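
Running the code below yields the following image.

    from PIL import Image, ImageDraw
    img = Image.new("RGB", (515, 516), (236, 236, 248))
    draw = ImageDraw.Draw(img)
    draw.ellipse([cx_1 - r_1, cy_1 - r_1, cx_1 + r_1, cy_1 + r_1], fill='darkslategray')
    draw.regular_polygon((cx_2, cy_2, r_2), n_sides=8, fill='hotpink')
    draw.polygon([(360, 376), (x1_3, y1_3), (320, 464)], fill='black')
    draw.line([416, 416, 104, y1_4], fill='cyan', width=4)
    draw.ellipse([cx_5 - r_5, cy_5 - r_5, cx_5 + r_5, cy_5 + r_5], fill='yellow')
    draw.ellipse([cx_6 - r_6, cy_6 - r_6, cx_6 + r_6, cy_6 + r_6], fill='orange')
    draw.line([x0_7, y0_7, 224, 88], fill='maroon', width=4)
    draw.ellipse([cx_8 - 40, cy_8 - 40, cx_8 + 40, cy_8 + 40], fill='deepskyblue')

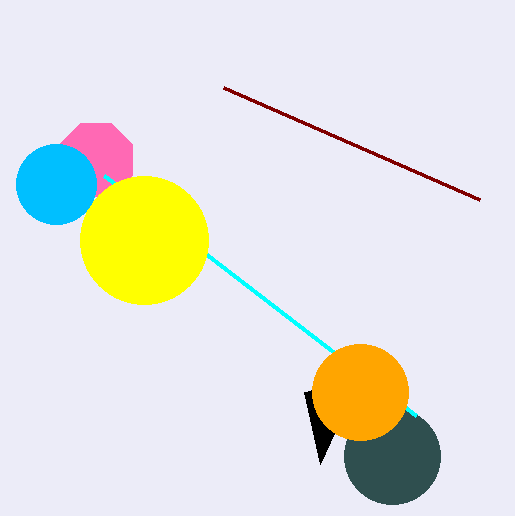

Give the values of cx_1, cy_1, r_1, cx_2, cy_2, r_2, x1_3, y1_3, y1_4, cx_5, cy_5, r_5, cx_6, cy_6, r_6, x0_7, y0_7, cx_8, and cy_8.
cx_1 = 392, cy_1 = 456, r_1 = 48, cx_2 = 96, cy_2 = 160, r_2 = 40, x1_3 = 304, y1_3 = 392, y1_4 = 176, cx_5 = 144, cy_5 = 240, r_5 = 64, cx_6 = 360, cy_6 = 392, r_6 = 48, x0_7 = 480, y0_7 = 200, cx_8 = 56, cy_8 = 184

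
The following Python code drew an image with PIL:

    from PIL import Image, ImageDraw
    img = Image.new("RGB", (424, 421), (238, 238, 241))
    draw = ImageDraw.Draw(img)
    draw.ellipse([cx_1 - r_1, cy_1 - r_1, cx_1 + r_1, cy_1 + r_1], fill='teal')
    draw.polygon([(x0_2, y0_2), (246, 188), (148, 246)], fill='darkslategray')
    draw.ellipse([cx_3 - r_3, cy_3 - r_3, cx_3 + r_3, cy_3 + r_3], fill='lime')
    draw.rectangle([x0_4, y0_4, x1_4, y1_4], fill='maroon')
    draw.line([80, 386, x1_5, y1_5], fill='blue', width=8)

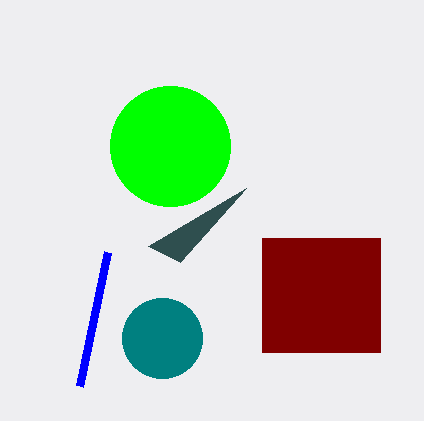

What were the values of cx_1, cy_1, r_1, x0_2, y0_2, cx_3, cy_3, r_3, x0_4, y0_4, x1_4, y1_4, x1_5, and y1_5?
cx_1 = 162
cy_1 = 338
r_1 = 40
x0_2 = 180
y0_2 = 262
cx_3 = 170
cy_3 = 146
r_3 = 60
x0_4 = 262
y0_4 = 238
x1_4 = 380
y1_4 = 352
x1_5 = 108
y1_5 = 252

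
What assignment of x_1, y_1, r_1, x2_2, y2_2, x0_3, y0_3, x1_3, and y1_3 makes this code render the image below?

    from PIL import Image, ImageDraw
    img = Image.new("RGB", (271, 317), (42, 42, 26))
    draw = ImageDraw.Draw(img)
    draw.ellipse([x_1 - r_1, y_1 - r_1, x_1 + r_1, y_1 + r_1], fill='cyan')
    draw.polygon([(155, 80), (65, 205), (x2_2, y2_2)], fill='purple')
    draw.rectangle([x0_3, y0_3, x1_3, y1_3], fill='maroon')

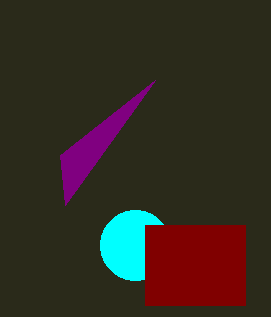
x_1 = 135
y_1 = 245
r_1 = 35
x2_2 = 60
y2_2 = 155
x0_3 = 145
y0_3 = 225
x1_3 = 245
y1_3 = 305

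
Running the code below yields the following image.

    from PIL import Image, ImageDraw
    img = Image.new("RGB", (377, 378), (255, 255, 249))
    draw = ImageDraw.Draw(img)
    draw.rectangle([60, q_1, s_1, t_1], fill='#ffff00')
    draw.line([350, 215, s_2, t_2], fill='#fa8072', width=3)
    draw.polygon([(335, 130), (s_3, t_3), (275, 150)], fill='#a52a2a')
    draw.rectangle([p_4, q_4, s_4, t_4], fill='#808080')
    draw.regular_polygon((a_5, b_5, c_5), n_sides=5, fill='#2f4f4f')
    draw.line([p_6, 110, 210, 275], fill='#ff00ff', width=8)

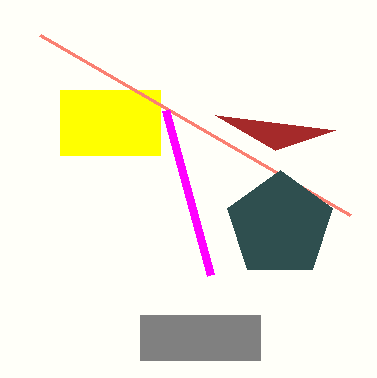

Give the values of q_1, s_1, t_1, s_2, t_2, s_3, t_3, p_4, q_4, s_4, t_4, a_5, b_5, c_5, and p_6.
q_1 = 90; s_1 = 160; t_1 = 155; s_2 = 40; t_2 = 35; s_3 = 215; t_3 = 115; p_4 = 140; q_4 = 315; s_4 = 260; t_4 = 360; a_5 = 280; b_5 = 225; c_5 = 55; p_6 = 165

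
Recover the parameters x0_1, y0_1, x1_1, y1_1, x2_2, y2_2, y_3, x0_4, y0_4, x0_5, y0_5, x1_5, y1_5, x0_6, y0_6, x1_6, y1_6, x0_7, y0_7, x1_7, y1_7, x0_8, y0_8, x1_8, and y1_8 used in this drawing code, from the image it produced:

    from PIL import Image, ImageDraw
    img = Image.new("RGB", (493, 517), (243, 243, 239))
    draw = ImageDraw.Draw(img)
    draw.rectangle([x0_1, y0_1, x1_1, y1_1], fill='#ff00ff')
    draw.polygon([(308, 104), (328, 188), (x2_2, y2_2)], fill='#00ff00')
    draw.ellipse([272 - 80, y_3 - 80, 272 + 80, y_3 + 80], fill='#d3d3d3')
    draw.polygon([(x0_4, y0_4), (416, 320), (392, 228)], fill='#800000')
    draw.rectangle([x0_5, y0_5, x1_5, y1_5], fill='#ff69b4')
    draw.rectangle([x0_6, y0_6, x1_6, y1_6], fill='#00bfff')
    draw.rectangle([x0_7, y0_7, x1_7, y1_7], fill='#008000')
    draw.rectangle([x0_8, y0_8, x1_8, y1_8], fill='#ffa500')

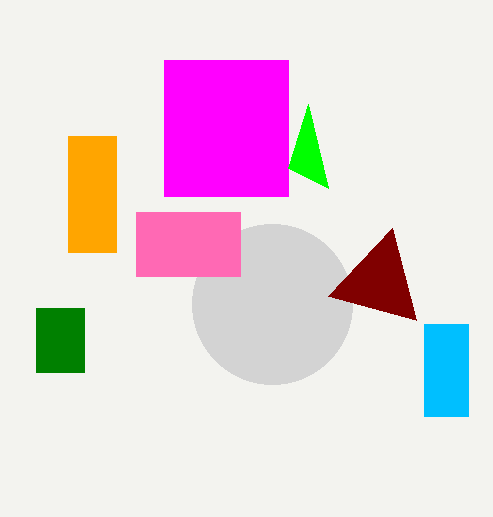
x0_1 = 164
y0_1 = 60
x1_1 = 288
y1_1 = 196
x2_2 = 288
y2_2 = 168
y_3 = 304
x0_4 = 328
y0_4 = 296
x0_5 = 136
y0_5 = 212
x1_5 = 240
y1_5 = 276
x0_6 = 424
y0_6 = 324
x1_6 = 468
y1_6 = 416
x0_7 = 36
y0_7 = 308
x1_7 = 84
y1_7 = 372
x0_8 = 68
y0_8 = 136
x1_8 = 116
y1_8 = 252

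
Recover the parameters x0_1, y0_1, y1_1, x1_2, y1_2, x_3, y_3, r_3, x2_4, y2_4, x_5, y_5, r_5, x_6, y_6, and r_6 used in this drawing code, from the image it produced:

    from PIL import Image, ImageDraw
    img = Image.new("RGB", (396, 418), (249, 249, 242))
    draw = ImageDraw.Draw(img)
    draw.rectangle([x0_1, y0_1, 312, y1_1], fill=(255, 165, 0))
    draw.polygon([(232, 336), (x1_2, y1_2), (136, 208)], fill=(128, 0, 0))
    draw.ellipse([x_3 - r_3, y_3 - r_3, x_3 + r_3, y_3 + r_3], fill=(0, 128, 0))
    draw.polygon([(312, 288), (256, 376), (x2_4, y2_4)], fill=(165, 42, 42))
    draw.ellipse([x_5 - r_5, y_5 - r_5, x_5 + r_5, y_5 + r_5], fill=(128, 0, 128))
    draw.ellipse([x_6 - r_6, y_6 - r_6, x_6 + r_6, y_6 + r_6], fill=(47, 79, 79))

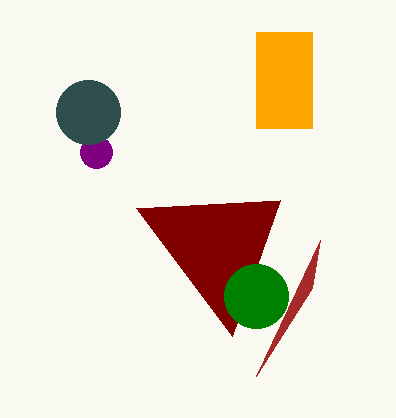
x0_1 = 256; y0_1 = 32; y1_1 = 128; x1_2 = 280; y1_2 = 200; x_3 = 256; y_3 = 296; r_3 = 32; x2_4 = 320; y2_4 = 240; x_5 = 96; y_5 = 152; r_5 = 16; x_6 = 88; y_6 = 112; r_6 = 32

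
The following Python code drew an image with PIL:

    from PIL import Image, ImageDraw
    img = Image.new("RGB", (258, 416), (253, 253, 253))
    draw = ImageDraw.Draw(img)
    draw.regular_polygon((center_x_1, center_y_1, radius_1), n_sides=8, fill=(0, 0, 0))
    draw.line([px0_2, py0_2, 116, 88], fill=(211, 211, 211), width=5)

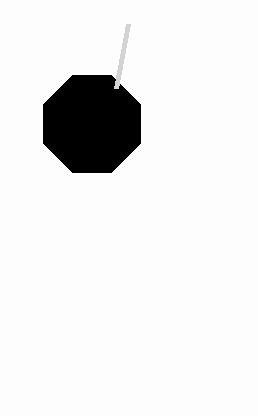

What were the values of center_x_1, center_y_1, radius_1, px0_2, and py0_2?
center_x_1 = 92
center_y_1 = 124
radius_1 = 52
px0_2 = 128
py0_2 = 24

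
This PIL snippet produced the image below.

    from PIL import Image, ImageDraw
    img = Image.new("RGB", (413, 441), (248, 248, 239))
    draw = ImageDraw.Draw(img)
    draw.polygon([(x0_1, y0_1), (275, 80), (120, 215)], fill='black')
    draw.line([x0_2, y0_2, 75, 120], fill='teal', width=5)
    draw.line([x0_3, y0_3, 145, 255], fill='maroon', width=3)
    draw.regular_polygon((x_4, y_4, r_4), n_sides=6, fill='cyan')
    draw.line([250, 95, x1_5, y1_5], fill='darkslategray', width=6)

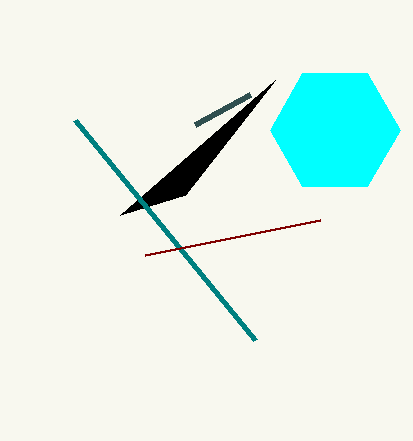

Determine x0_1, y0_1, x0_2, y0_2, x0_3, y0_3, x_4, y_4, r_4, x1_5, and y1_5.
x0_1 = 185, y0_1 = 195, x0_2 = 255, y0_2 = 340, x0_3 = 320, y0_3 = 220, x_4 = 335, y_4 = 130, r_4 = 65, x1_5 = 195, y1_5 = 125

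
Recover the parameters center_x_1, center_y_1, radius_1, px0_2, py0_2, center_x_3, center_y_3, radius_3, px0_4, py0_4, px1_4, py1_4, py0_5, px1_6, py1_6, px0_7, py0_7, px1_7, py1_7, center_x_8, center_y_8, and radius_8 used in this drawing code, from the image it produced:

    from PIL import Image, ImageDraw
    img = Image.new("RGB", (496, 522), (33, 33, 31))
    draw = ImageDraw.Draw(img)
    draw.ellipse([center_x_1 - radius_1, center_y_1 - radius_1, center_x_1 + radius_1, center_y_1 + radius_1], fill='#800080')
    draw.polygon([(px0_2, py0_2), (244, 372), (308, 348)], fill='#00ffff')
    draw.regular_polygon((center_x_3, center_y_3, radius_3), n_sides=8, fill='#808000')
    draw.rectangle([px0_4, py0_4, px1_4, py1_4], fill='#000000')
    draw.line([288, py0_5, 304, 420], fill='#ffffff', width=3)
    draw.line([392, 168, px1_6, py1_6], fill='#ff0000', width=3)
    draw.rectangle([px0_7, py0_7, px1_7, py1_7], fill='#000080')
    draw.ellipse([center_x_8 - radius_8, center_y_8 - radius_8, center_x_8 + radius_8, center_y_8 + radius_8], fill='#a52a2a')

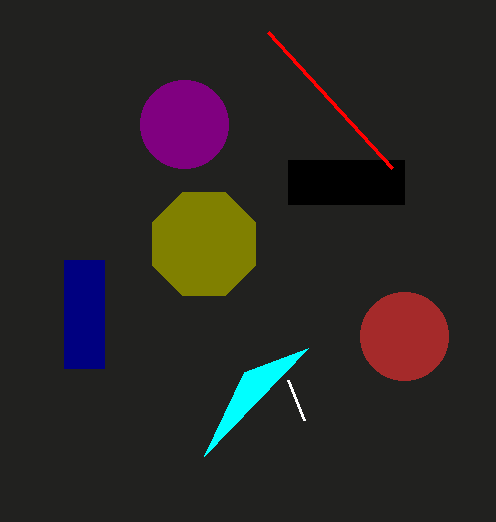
center_x_1 = 184; center_y_1 = 124; radius_1 = 44; px0_2 = 204; py0_2 = 456; center_x_3 = 204; center_y_3 = 244; radius_3 = 56; px0_4 = 288; py0_4 = 160; px1_4 = 404; py1_4 = 204; py0_5 = 380; px1_6 = 268; py1_6 = 32; px0_7 = 64; py0_7 = 260; px1_7 = 104; py1_7 = 368; center_x_8 = 404; center_y_8 = 336; radius_8 = 44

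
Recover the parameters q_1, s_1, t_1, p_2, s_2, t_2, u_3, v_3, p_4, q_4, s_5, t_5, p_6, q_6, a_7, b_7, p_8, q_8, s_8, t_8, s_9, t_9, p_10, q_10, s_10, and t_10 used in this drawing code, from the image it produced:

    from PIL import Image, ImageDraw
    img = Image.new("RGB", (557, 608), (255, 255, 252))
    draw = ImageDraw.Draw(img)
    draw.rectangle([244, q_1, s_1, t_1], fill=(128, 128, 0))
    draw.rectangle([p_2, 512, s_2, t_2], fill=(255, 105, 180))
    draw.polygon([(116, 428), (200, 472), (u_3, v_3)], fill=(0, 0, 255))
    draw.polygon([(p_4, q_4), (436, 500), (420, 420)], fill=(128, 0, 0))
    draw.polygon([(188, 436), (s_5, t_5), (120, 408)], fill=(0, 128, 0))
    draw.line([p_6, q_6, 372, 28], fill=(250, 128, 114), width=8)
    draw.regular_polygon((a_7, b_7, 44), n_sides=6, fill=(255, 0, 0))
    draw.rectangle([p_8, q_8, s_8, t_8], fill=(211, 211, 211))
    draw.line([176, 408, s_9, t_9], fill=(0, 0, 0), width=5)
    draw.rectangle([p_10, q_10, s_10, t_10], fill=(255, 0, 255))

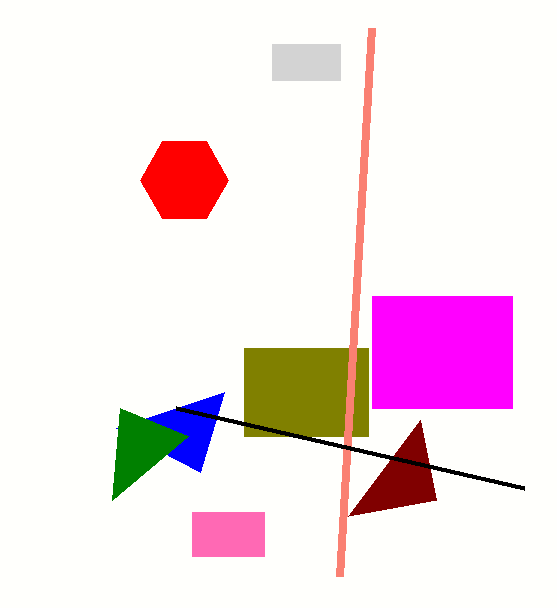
q_1 = 348
s_1 = 368
t_1 = 436
p_2 = 192
s_2 = 264
t_2 = 556
u_3 = 224
v_3 = 392
p_4 = 348
q_4 = 516
s_5 = 112
t_5 = 500
p_6 = 340
q_6 = 576
a_7 = 184
b_7 = 180
p_8 = 272
q_8 = 44
s_8 = 340
t_8 = 80
s_9 = 524
t_9 = 488
p_10 = 372
q_10 = 296
s_10 = 512
t_10 = 408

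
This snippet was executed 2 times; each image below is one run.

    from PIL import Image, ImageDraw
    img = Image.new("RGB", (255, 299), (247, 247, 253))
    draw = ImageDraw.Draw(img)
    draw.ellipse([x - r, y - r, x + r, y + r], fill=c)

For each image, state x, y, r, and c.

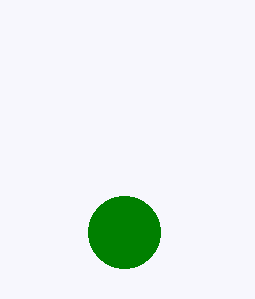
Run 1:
x = 124; y = 232; r = 36; c = 'green'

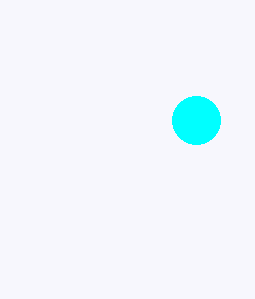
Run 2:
x = 196; y = 120; r = 24; c = 'cyan'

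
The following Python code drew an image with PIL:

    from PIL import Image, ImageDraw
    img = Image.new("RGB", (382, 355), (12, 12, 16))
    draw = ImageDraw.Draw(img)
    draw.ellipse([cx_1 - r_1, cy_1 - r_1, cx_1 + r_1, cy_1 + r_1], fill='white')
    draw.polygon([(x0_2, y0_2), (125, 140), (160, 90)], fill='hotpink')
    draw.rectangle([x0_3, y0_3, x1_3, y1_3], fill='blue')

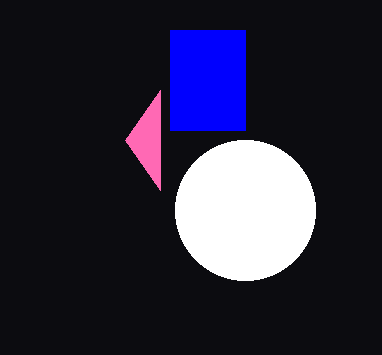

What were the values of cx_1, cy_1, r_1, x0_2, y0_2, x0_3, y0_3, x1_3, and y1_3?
cx_1 = 245, cy_1 = 210, r_1 = 70, x0_2 = 160, y0_2 = 190, x0_3 = 170, y0_3 = 30, x1_3 = 245, y1_3 = 130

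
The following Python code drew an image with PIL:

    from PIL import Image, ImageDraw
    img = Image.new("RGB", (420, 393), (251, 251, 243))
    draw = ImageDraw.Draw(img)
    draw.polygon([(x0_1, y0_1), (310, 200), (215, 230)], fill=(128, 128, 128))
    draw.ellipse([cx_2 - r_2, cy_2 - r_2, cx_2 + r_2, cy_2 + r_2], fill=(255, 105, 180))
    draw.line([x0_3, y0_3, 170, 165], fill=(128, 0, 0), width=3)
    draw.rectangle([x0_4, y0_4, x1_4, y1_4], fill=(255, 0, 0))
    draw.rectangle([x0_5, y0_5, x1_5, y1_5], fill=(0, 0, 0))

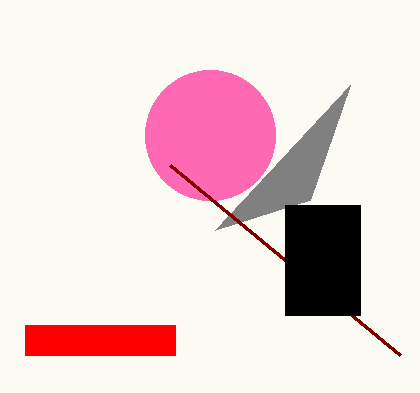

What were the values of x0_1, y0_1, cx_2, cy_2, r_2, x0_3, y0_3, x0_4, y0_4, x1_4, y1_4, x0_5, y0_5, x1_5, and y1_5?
x0_1 = 350
y0_1 = 85
cx_2 = 210
cy_2 = 135
r_2 = 65
x0_3 = 400
y0_3 = 355
x0_4 = 25
y0_4 = 325
x1_4 = 175
y1_4 = 355
x0_5 = 285
y0_5 = 205
x1_5 = 360
y1_5 = 315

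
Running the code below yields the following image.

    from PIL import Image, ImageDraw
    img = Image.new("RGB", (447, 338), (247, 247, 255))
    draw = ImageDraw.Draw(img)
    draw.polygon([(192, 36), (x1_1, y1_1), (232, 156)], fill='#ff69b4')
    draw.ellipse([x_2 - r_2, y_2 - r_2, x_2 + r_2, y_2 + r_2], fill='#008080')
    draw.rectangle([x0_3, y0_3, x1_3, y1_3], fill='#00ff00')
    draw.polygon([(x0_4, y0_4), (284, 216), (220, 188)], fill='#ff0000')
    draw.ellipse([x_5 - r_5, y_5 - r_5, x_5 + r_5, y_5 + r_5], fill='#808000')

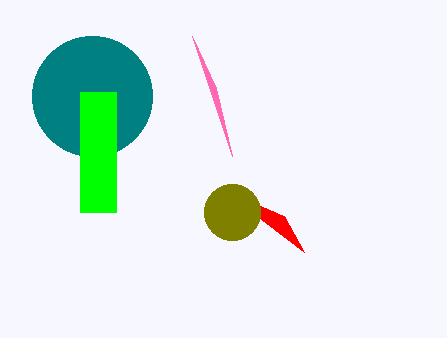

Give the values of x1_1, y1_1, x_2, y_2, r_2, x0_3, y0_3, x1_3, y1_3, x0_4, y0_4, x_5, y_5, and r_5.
x1_1 = 216
y1_1 = 88
x_2 = 92
y_2 = 96
r_2 = 60
x0_3 = 80
y0_3 = 92
x1_3 = 116
y1_3 = 212
x0_4 = 304
y0_4 = 252
x_5 = 232
y_5 = 212
r_5 = 28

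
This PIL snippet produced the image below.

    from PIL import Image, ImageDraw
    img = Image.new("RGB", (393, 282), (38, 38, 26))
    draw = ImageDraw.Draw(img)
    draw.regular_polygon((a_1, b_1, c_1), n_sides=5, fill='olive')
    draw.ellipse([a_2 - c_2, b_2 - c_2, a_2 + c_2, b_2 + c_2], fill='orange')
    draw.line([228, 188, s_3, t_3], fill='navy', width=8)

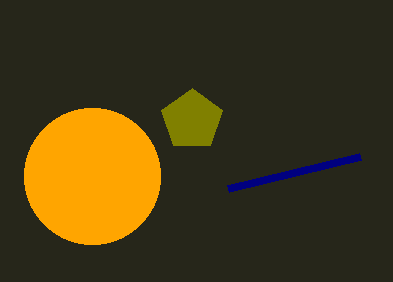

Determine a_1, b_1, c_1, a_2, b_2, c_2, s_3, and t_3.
a_1 = 192; b_1 = 120; c_1 = 32; a_2 = 92; b_2 = 176; c_2 = 68; s_3 = 360; t_3 = 156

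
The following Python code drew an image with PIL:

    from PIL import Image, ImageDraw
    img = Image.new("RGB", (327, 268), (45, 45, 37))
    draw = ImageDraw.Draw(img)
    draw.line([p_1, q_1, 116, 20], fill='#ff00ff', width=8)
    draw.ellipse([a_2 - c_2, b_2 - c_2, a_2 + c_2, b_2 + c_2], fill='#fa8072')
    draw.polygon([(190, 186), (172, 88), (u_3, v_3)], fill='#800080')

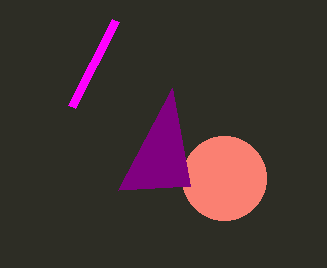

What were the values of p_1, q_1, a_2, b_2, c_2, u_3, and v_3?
p_1 = 72
q_1 = 106
a_2 = 224
b_2 = 178
c_2 = 42
u_3 = 118
v_3 = 190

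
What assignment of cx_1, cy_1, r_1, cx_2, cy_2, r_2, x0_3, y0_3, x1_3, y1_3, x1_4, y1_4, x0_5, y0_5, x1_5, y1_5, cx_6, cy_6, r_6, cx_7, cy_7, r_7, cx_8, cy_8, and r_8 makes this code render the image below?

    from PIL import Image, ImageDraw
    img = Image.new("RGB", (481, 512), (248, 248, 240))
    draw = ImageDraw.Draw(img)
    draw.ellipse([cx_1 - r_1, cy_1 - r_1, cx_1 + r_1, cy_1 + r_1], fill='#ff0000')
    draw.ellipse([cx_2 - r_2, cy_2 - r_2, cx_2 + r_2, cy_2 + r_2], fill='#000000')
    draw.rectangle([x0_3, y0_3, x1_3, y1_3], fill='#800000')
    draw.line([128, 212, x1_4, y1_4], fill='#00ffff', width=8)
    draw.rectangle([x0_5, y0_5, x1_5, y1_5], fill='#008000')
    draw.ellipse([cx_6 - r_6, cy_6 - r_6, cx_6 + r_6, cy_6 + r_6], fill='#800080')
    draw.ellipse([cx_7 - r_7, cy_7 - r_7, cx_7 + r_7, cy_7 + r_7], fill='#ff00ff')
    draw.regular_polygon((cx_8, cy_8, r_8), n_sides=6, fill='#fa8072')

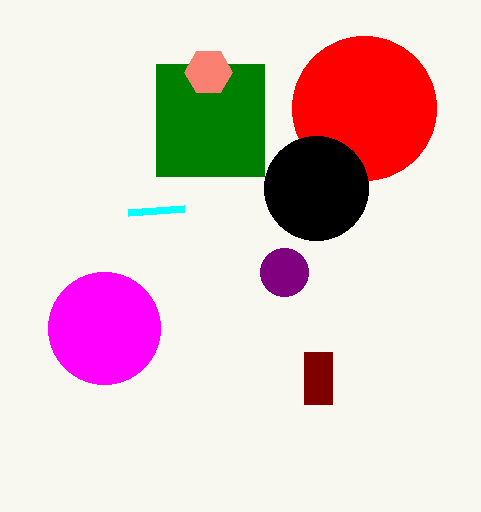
cx_1 = 364; cy_1 = 108; r_1 = 72; cx_2 = 316; cy_2 = 188; r_2 = 52; x0_3 = 304; y0_3 = 352; x1_3 = 332; y1_3 = 404; x1_4 = 184; y1_4 = 208; x0_5 = 156; y0_5 = 64; x1_5 = 264; y1_5 = 176; cx_6 = 284; cy_6 = 272; r_6 = 24; cx_7 = 104; cy_7 = 328; r_7 = 56; cx_8 = 208; cy_8 = 72; r_8 = 24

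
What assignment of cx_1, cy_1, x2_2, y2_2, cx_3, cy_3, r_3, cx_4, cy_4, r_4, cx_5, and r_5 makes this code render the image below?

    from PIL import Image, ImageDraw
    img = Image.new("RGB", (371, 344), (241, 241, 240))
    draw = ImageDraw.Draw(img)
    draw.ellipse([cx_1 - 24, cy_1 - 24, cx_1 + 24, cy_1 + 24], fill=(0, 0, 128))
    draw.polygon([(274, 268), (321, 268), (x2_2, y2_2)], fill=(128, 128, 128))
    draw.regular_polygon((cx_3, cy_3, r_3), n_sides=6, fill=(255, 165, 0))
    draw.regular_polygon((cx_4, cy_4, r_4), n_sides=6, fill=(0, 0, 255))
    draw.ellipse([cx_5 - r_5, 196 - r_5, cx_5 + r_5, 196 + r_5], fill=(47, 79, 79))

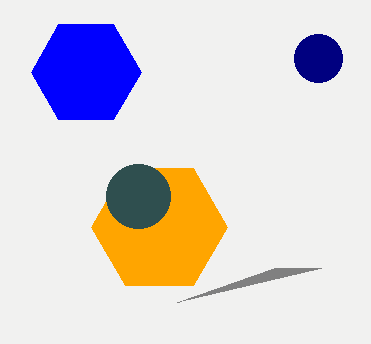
cx_1 = 318, cy_1 = 58, x2_2 = 177, y2_2 = 302, cx_3 = 159, cy_3 = 227, r_3 = 68, cx_4 = 86, cy_4 = 72, r_4 = 55, cx_5 = 138, r_5 = 32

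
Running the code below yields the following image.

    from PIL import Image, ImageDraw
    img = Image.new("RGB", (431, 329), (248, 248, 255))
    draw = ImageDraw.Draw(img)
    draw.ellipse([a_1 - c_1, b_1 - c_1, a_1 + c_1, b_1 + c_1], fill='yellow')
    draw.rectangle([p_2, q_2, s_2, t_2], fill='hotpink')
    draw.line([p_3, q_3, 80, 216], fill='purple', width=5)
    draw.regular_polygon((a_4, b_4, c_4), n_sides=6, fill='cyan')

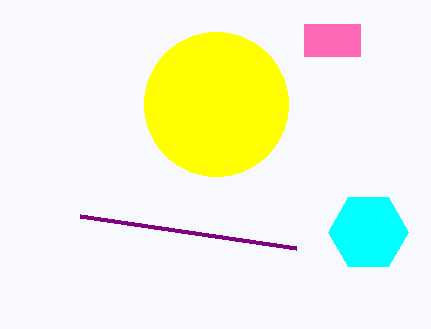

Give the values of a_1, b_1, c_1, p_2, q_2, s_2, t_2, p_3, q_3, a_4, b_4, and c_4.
a_1 = 216, b_1 = 104, c_1 = 72, p_2 = 304, q_2 = 24, s_2 = 360, t_2 = 56, p_3 = 296, q_3 = 248, a_4 = 368, b_4 = 232, c_4 = 40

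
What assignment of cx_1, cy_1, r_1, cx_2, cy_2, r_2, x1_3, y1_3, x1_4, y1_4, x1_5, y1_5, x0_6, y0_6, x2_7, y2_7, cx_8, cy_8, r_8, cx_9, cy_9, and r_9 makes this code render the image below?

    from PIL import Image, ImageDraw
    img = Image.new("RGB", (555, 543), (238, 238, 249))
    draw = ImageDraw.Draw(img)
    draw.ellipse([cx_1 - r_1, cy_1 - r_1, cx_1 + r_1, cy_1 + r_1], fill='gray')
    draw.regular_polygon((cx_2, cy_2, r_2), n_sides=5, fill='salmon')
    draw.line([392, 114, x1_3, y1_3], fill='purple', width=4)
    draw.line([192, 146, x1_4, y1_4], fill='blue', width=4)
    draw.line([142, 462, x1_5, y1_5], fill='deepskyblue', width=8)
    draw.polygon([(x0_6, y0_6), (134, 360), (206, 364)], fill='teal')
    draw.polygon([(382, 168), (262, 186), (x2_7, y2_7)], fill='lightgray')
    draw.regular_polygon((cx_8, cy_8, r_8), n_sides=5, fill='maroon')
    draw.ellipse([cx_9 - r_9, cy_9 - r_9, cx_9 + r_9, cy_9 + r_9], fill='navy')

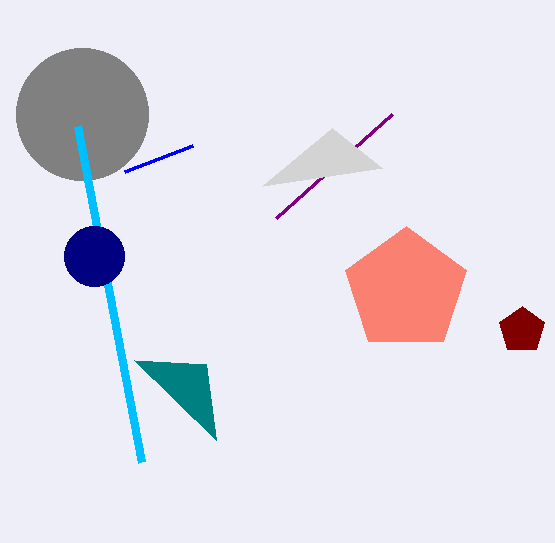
cx_1 = 82, cy_1 = 114, r_1 = 66, cx_2 = 406, cy_2 = 290, r_2 = 64, x1_3 = 276, y1_3 = 218, x1_4 = 124, y1_4 = 172, x1_5 = 78, y1_5 = 126, x0_6 = 216, y0_6 = 440, x2_7 = 332, y2_7 = 128, cx_8 = 522, cy_8 = 330, r_8 = 24, cx_9 = 94, cy_9 = 256, r_9 = 30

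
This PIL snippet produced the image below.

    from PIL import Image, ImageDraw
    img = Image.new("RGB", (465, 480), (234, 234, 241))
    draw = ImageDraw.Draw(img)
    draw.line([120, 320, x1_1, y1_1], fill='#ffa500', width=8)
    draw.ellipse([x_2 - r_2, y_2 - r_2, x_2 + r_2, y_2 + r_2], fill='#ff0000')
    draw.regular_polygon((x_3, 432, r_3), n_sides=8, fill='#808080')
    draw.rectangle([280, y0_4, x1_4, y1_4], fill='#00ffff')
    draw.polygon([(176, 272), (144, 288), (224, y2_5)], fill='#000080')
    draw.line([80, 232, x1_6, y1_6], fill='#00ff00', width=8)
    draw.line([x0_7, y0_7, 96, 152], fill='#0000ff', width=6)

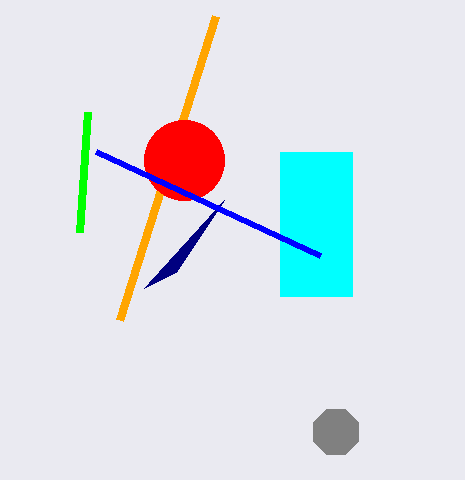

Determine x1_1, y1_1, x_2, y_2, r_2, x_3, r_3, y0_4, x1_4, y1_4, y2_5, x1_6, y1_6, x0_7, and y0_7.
x1_1 = 216; y1_1 = 16; x_2 = 184; y_2 = 160; r_2 = 40; x_3 = 336; r_3 = 24; y0_4 = 152; x1_4 = 352; y1_4 = 296; y2_5 = 200; x1_6 = 88; y1_6 = 112; x0_7 = 320; y0_7 = 256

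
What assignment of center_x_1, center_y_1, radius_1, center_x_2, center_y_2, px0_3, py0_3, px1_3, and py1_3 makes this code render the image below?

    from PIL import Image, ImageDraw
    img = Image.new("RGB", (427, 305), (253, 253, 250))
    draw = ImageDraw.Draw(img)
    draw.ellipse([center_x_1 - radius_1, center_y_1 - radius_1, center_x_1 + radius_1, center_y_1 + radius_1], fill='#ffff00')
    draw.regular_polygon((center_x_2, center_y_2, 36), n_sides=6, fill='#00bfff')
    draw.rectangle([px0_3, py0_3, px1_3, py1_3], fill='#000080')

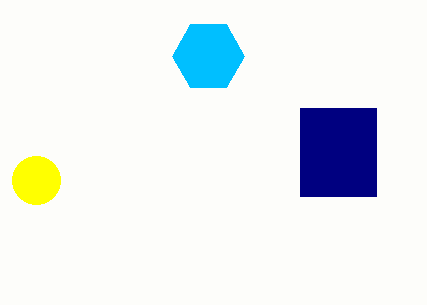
center_x_1 = 36
center_y_1 = 180
radius_1 = 24
center_x_2 = 208
center_y_2 = 56
px0_3 = 300
py0_3 = 108
px1_3 = 376
py1_3 = 196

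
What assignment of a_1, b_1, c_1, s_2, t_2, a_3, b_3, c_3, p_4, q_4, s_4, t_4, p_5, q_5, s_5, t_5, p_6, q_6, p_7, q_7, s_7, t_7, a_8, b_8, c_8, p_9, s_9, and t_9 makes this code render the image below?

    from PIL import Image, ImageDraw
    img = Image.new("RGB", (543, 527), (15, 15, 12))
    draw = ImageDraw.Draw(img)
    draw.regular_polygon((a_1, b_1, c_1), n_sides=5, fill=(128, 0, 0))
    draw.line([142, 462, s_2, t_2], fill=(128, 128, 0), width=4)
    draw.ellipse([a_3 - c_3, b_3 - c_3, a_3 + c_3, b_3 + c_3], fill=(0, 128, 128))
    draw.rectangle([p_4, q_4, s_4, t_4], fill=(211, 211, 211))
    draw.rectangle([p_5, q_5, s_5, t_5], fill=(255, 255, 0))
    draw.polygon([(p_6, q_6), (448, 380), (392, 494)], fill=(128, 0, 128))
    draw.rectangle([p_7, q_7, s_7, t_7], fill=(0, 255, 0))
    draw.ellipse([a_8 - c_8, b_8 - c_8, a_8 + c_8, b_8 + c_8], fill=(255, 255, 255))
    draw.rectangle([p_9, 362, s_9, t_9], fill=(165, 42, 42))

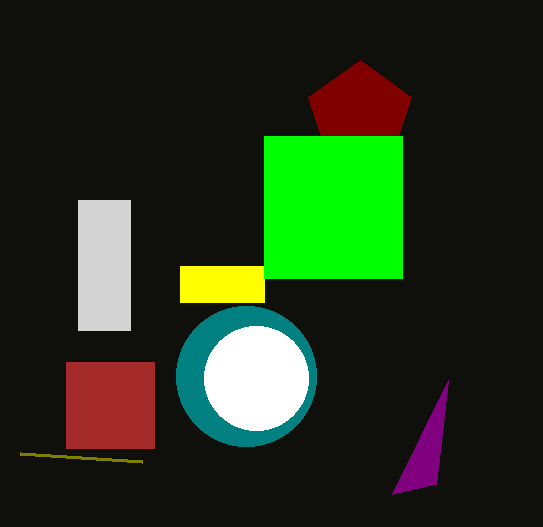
a_1 = 360, b_1 = 114, c_1 = 54, s_2 = 20, t_2 = 454, a_3 = 246, b_3 = 376, c_3 = 70, p_4 = 78, q_4 = 200, s_4 = 130, t_4 = 330, p_5 = 180, q_5 = 266, s_5 = 264, t_5 = 302, p_6 = 436, q_6 = 484, p_7 = 264, q_7 = 136, s_7 = 402, t_7 = 278, a_8 = 256, b_8 = 378, c_8 = 52, p_9 = 66, s_9 = 154, t_9 = 448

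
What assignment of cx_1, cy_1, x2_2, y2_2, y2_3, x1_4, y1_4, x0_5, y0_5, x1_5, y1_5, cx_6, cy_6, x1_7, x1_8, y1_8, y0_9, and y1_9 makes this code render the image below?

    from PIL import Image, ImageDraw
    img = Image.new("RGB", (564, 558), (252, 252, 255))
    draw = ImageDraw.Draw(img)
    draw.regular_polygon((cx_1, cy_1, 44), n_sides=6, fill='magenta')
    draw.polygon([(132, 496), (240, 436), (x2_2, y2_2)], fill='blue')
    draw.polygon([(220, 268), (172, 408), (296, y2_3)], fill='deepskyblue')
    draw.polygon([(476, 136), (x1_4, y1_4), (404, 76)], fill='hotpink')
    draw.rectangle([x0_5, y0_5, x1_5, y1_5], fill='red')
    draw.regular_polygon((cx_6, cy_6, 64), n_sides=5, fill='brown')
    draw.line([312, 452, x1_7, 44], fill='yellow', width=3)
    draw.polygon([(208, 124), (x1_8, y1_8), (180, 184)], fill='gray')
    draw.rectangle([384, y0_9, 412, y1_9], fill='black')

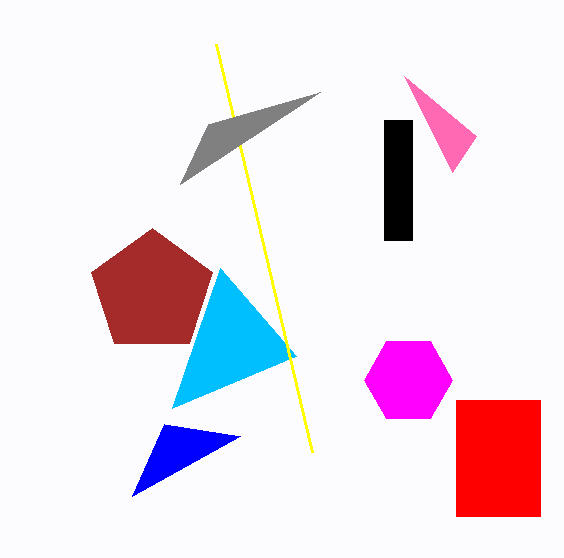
cx_1 = 408, cy_1 = 380, x2_2 = 164, y2_2 = 424, y2_3 = 356, x1_4 = 452, y1_4 = 172, x0_5 = 456, y0_5 = 400, x1_5 = 540, y1_5 = 516, cx_6 = 152, cy_6 = 292, x1_7 = 216, x1_8 = 320, y1_8 = 92, y0_9 = 120, y1_9 = 240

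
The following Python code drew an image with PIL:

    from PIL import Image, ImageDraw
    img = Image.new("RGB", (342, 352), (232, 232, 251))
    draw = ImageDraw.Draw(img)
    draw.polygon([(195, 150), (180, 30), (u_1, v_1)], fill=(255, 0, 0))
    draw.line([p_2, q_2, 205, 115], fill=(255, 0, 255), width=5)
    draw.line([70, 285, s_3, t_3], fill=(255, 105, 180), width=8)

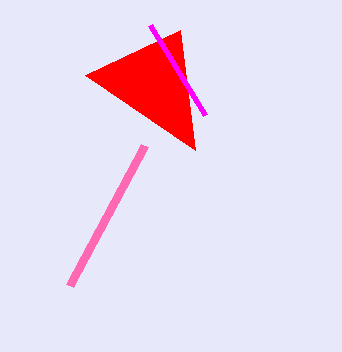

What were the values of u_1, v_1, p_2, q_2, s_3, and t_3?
u_1 = 85; v_1 = 75; p_2 = 150; q_2 = 25; s_3 = 145; t_3 = 145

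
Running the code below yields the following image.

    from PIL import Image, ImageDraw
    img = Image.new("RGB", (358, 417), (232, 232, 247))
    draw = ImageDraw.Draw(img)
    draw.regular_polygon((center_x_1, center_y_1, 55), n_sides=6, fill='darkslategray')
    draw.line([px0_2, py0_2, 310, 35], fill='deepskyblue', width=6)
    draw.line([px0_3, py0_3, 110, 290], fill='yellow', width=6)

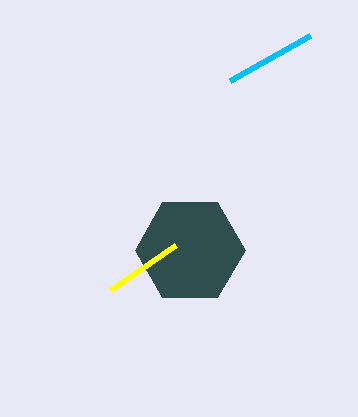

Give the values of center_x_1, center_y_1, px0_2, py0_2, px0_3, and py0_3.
center_x_1 = 190, center_y_1 = 250, px0_2 = 230, py0_2 = 80, px0_3 = 175, py0_3 = 245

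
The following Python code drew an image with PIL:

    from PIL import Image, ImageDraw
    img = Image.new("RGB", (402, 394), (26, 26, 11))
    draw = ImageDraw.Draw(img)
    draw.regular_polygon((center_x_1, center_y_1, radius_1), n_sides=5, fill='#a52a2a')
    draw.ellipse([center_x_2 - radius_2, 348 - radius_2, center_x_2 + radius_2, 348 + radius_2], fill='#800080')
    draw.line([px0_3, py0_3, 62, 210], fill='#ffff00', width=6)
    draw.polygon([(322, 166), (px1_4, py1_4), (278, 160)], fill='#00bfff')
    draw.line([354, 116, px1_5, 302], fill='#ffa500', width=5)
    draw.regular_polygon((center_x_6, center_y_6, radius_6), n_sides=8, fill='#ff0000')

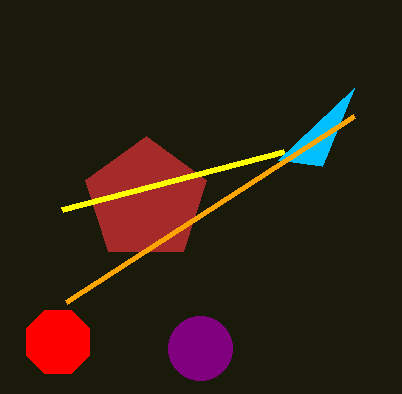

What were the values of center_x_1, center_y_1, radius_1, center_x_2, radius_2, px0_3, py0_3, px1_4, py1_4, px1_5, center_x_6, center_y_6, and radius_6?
center_x_1 = 146; center_y_1 = 200; radius_1 = 64; center_x_2 = 200; radius_2 = 32; px0_3 = 284; py0_3 = 152; px1_4 = 354; py1_4 = 88; px1_5 = 66; center_x_6 = 58; center_y_6 = 342; radius_6 = 34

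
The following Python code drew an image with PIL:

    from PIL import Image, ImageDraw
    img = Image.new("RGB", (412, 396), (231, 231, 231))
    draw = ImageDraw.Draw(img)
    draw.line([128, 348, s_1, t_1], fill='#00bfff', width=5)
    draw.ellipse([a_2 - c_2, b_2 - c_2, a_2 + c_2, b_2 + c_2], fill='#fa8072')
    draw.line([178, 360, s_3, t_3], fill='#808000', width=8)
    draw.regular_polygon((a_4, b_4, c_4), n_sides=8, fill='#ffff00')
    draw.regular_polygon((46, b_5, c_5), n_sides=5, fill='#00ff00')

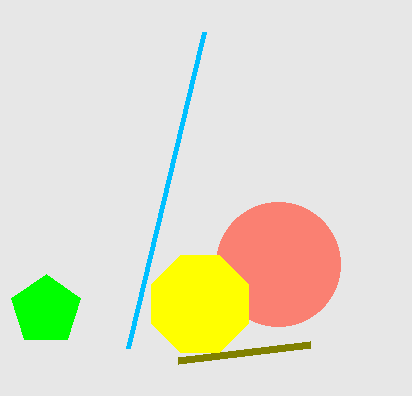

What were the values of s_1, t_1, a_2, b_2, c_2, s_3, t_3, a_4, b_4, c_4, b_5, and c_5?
s_1 = 204; t_1 = 32; a_2 = 278; b_2 = 264; c_2 = 62; s_3 = 310; t_3 = 344; a_4 = 200; b_4 = 304; c_4 = 52; b_5 = 310; c_5 = 36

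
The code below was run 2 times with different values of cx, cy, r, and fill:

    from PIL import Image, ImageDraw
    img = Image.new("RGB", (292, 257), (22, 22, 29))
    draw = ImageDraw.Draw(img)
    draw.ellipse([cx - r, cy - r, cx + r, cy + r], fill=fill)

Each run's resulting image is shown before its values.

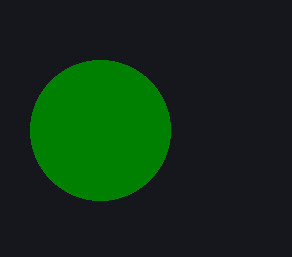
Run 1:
cx = 100, cy = 130, r = 70, fill = 'green'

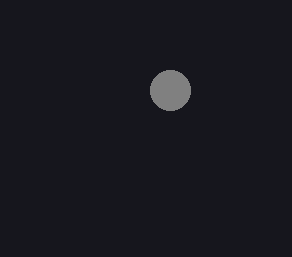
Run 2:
cx = 170; cy = 90; r = 20; fill = 'gray'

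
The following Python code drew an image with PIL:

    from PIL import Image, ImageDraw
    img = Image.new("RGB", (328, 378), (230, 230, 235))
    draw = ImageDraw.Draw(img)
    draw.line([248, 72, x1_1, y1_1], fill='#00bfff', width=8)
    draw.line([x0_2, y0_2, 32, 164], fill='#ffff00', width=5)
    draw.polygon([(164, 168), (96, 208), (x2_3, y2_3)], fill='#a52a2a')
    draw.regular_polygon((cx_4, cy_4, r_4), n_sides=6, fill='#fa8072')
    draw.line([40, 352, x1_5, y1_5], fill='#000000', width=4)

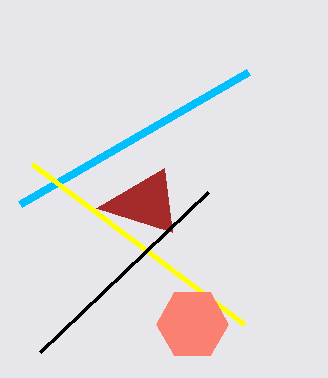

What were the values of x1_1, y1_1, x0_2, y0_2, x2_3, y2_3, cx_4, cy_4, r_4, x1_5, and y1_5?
x1_1 = 20, y1_1 = 204, x0_2 = 244, y0_2 = 324, x2_3 = 172, y2_3 = 232, cx_4 = 192, cy_4 = 324, r_4 = 36, x1_5 = 208, y1_5 = 192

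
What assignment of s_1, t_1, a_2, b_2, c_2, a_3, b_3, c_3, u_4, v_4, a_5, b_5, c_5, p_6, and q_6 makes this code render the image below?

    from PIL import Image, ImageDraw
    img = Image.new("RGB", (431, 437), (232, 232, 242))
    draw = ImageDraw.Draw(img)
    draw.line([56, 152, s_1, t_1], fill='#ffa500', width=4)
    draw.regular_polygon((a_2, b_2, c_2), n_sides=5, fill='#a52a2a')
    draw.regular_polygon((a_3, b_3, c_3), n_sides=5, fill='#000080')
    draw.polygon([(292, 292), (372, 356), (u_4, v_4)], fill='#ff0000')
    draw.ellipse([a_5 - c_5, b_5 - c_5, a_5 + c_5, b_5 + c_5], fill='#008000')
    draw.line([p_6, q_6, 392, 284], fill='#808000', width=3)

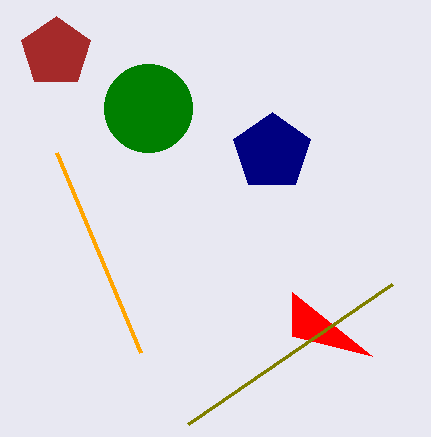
s_1 = 140, t_1 = 352, a_2 = 56, b_2 = 52, c_2 = 36, a_3 = 272, b_3 = 152, c_3 = 40, u_4 = 292, v_4 = 336, a_5 = 148, b_5 = 108, c_5 = 44, p_6 = 188, q_6 = 424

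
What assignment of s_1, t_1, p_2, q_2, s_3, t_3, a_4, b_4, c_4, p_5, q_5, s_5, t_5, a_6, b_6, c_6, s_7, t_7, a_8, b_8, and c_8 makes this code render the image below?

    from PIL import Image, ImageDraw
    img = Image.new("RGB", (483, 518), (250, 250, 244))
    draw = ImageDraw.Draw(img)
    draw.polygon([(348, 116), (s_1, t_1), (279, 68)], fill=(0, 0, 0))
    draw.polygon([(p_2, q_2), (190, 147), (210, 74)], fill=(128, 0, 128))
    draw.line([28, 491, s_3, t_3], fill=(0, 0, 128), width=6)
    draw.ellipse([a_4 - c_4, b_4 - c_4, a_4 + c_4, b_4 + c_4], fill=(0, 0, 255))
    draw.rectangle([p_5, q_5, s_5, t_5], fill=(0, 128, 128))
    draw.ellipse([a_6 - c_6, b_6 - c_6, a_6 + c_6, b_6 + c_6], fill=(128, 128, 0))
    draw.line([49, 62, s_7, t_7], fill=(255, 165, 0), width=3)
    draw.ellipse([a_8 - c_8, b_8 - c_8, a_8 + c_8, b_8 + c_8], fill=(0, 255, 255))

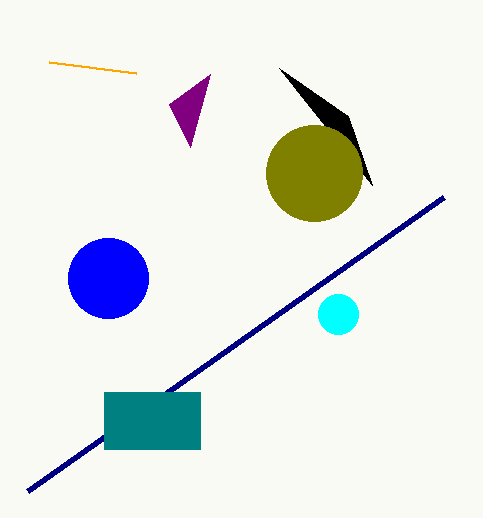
s_1 = 372, t_1 = 185, p_2 = 169, q_2 = 104, s_3 = 444, t_3 = 197, a_4 = 108, b_4 = 278, c_4 = 40, p_5 = 104, q_5 = 392, s_5 = 200, t_5 = 449, a_6 = 314, b_6 = 173, c_6 = 48, s_7 = 136, t_7 = 73, a_8 = 338, b_8 = 314, c_8 = 20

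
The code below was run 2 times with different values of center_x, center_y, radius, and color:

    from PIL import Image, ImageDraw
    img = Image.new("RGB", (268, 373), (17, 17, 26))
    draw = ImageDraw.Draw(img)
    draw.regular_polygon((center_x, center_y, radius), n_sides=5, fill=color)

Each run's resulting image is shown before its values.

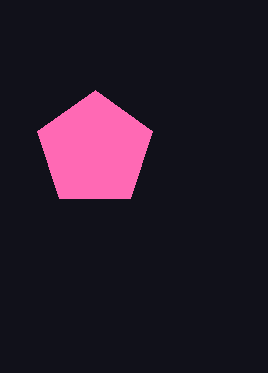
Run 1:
center_x = 95, center_y = 150, radius = 60, color = 'hotpink'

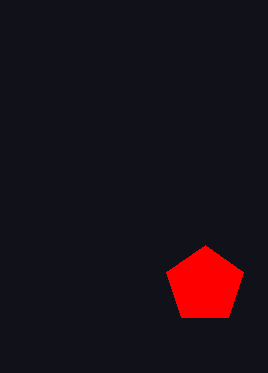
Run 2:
center_x = 205; center_y = 285; radius = 40; color = 'red'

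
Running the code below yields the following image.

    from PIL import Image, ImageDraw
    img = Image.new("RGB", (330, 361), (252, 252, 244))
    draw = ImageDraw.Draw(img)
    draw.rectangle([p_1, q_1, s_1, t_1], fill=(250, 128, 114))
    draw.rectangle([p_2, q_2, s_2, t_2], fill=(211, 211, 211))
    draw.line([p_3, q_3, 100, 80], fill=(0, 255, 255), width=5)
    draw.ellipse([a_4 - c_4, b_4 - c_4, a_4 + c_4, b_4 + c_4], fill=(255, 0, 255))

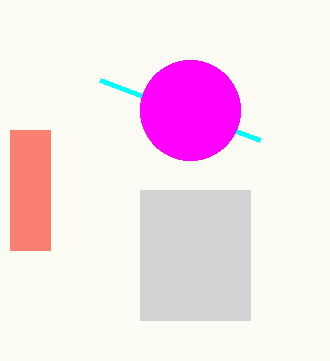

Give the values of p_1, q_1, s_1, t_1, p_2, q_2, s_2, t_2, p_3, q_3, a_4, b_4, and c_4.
p_1 = 10
q_1 = 130
s_1 = 50
t_1 = 250
p_2 = 140
q_2 = 190
s_2 = 250
t_2 = 320
p_3 = 260
q_3 = 140
a_4 = 190
b_4 = 110
c_4 = 50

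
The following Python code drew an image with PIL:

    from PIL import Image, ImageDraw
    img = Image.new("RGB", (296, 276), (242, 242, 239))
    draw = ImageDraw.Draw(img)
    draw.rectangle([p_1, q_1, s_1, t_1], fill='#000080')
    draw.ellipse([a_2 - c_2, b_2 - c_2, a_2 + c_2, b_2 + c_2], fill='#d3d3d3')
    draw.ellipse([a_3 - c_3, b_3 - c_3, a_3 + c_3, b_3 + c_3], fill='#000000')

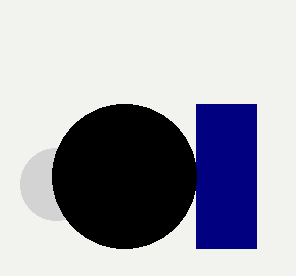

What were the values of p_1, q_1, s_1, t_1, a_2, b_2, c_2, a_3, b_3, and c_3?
p_1 = 196, q_1 = 104, s_1 = 256, t_1 = 248, a_2 = 56, b_2 = 184, c_2 = 36, a_3 = 124, b_3 = 176, c_3 = 72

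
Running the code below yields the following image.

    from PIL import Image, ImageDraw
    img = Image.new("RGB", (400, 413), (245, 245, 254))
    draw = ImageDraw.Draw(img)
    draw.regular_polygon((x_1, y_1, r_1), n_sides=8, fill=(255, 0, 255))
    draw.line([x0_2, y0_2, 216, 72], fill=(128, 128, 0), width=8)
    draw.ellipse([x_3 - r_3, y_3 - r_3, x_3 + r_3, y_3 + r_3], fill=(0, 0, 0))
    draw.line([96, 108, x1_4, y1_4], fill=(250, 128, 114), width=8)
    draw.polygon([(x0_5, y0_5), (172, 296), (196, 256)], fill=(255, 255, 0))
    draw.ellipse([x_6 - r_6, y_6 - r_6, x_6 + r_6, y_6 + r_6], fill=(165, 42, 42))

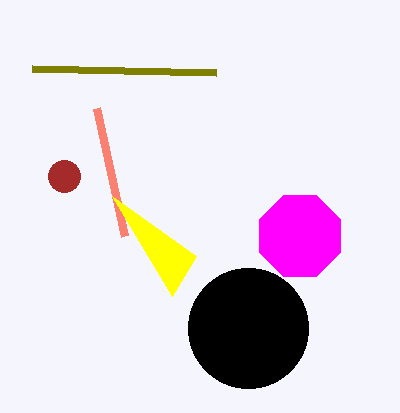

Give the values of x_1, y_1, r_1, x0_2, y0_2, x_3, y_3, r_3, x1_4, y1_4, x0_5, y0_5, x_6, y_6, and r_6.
x_1 = 300
y_1 = 236
r_1 = 44
x0_2 = 32
y0_2 = 68
x_3 = 248
y_3 = 328
r_3 = 60
x1_4 = 124
y1_4 = 236
x0_5 = 112
y0_5 = 196
x_6 = 64
y_6 = 176
r_6 = 16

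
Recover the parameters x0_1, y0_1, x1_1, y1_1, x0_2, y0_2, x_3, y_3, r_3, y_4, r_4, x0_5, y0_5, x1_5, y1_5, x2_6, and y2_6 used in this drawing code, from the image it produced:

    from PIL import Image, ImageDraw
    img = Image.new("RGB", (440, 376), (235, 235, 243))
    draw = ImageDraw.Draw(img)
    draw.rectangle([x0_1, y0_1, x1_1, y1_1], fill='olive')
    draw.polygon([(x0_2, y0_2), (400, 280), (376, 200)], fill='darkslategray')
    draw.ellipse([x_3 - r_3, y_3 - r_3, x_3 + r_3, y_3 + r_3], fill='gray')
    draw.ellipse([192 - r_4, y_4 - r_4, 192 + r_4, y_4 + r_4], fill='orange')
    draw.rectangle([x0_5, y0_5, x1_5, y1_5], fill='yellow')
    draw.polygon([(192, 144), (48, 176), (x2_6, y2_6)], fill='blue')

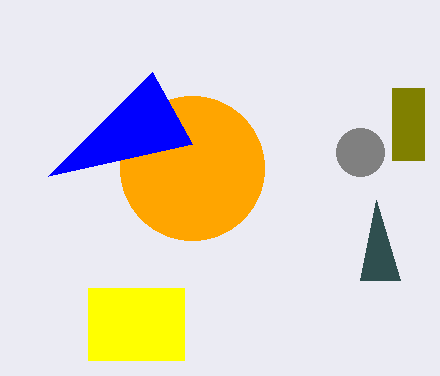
x0_1 = 392
y0_1 = 88
x1_1 = 424
y1_1 = 160
x0_2 = 360
y0_2 = 280
x_3 = 360
y_3 = 152
r_3 = 24
y_4 = 168
r_4 = 72
x0_5 = 88
y0_5 = 288
x1_5 = 184
y1_5 = 360
x2_6 = 152
y2_6 = 72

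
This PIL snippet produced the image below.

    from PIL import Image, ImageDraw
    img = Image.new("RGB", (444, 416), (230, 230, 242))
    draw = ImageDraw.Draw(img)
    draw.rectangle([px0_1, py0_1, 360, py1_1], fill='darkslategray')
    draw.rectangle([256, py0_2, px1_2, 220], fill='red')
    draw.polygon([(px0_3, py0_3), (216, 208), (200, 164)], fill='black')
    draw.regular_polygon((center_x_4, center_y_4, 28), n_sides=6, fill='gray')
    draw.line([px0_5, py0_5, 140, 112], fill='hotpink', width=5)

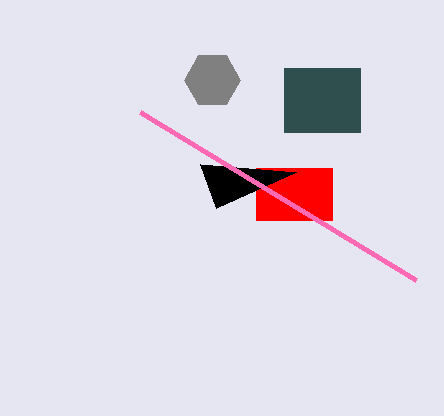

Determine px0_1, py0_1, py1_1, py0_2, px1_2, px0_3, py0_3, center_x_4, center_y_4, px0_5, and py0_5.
px0_1 = 284; py0_1 = 68; py1_1 = 132; py0_2 = 168; px1_2 = 332; px0_3 = 296; py0_3 = 172; center_x_4 = 212; center_y_4 = 80; px0_5 = 416; py0_5 = 280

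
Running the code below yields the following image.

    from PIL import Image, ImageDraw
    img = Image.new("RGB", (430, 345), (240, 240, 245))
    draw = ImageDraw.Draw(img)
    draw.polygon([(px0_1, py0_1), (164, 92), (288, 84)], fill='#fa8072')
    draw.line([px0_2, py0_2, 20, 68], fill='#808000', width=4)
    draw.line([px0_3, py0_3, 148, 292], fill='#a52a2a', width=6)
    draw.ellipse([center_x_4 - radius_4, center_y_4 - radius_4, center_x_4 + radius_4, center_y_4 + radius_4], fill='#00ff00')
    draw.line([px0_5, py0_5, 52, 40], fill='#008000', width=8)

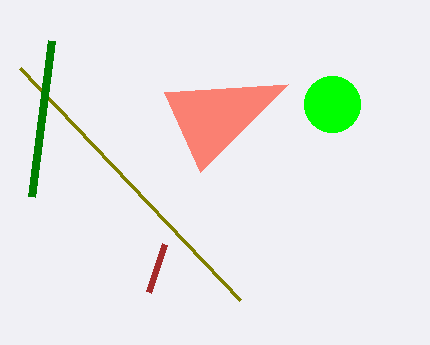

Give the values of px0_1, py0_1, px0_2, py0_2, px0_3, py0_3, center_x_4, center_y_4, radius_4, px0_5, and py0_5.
px0_1 = 200
py0_1 = 172
px0_2 = 240
py0_2 = 300
px0_3 = 164
py0_3 = 244
center_x_4 = 332
center_y_4 = 104
radius_4 = 28
px0_5 = 32
py0_5 = 196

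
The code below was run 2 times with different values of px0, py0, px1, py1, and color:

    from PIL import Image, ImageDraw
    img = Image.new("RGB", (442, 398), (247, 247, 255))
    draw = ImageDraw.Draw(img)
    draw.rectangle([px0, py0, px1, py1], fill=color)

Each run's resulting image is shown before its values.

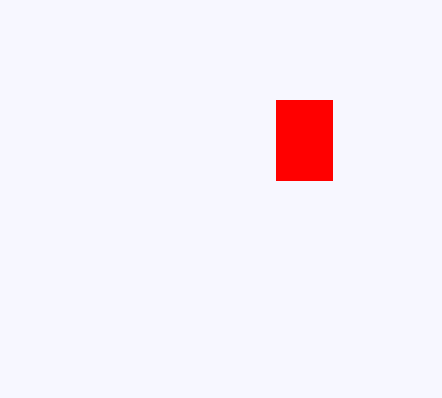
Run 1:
px0 = 276, py0 = 100, px1 = 332, py1 = 180, color = 'red'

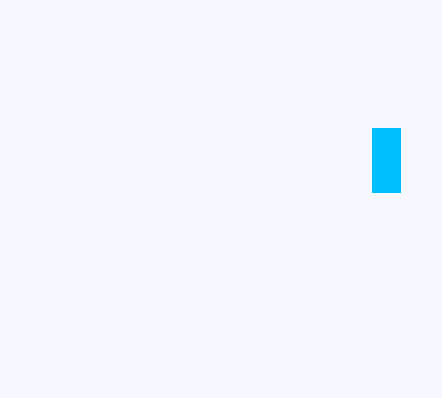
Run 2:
px0 = 372; py0 = 128; px1 = 400; py1 = 192; color = 'deepskyblue'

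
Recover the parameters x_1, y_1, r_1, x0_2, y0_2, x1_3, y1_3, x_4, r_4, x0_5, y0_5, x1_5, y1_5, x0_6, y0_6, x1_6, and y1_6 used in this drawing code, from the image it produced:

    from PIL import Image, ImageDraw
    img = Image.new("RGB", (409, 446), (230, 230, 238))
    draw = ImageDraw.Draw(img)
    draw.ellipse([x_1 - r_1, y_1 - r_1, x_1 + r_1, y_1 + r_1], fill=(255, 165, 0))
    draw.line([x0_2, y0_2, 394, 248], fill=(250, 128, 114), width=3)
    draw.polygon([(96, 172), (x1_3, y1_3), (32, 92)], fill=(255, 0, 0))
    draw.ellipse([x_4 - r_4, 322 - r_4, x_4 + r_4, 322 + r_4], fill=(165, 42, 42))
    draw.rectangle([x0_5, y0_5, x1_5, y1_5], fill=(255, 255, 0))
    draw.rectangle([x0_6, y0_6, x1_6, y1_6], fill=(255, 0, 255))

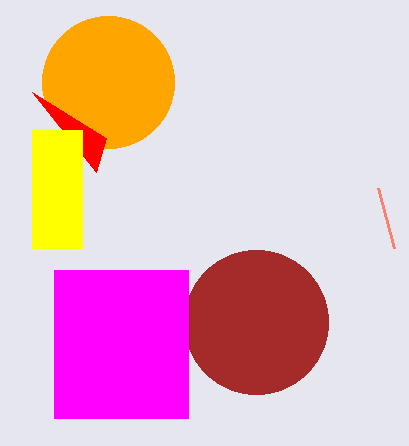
x_1 = 108, y_1 = 82, r_1 = 66, x0_2 = 378, y0_2 = 188, x1_3 = 106, y1_3 = 138, x_4 = 256, r_4 = 72, x0_5 = 32, y0_5 = 130, x1_5 = 82, y1_5 = 248, x0_6 = 54, y0_6 = 270, x1_6 = 188, y1_6 = 418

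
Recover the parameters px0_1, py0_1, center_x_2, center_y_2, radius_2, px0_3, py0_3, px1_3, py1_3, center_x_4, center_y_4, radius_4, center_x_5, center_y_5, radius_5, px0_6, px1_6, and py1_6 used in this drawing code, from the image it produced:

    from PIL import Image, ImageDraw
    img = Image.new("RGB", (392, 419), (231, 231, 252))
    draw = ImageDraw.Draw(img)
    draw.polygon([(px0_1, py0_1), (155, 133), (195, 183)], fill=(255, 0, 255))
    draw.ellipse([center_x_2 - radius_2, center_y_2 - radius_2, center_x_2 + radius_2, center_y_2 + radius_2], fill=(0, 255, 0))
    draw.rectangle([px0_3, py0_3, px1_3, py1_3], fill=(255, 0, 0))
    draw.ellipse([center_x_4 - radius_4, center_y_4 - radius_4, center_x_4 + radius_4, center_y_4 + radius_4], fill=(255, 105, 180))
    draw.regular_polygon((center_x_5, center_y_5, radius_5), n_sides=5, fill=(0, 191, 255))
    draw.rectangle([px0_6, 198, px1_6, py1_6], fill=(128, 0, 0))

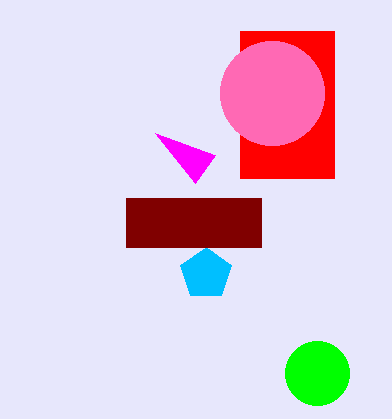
px0_1 = 215; py0_1 = 155; center_x_2 = 317; center_y_2 = 373; radius_2 = 32; px0_3 = 240; py0_3 = 31; px1_3 = 334; py1_3 = 178; center_x_4 = 272; center_y_4 = 93; radius_4 = 52; center_x_5 = 206; center_y_5 = 274; radius_5 = 27; px0_6 = 126; px1_6 = 261; py1_6 = 247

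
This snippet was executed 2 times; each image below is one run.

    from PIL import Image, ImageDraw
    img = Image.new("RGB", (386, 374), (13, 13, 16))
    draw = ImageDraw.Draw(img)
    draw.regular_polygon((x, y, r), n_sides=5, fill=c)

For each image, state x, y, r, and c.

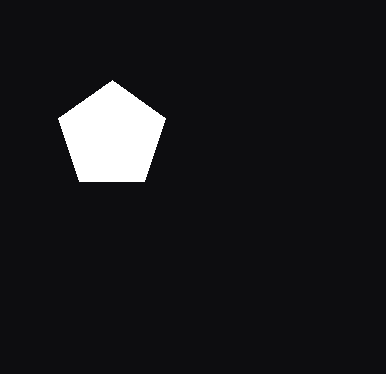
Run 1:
x = 112, y = 136, r = 56, c = 'white'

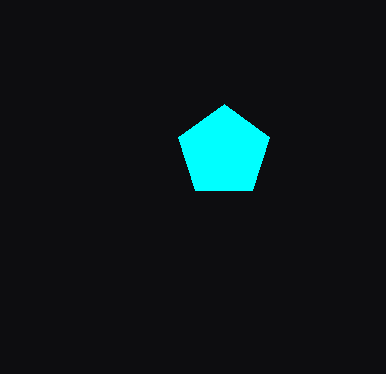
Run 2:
x = 224, y = 152, r = 48, c = 'cyan'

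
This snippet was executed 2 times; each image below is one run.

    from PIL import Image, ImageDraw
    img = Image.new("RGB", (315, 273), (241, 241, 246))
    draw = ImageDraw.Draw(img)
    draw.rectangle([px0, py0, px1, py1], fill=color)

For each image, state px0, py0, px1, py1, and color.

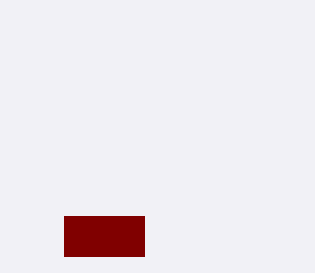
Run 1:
px0 = 64, py0 = 216, px1 = 144, py1 = 256, color = 'maroon'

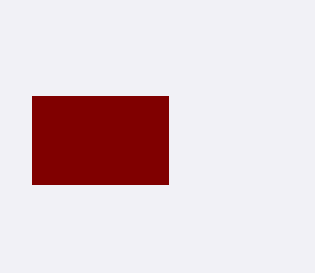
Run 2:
px0 = 32, py0 = 96, px1 = 168, py1 = 184, color = 'maroon'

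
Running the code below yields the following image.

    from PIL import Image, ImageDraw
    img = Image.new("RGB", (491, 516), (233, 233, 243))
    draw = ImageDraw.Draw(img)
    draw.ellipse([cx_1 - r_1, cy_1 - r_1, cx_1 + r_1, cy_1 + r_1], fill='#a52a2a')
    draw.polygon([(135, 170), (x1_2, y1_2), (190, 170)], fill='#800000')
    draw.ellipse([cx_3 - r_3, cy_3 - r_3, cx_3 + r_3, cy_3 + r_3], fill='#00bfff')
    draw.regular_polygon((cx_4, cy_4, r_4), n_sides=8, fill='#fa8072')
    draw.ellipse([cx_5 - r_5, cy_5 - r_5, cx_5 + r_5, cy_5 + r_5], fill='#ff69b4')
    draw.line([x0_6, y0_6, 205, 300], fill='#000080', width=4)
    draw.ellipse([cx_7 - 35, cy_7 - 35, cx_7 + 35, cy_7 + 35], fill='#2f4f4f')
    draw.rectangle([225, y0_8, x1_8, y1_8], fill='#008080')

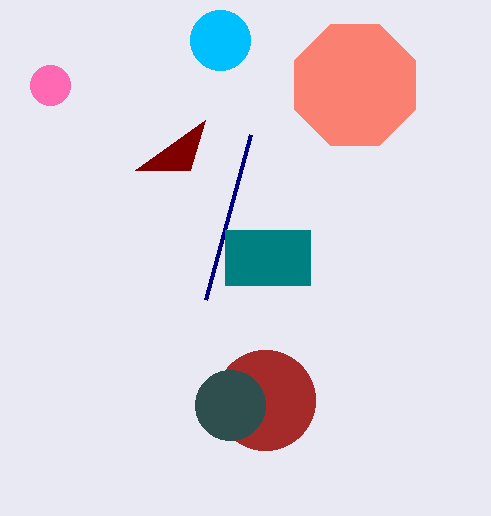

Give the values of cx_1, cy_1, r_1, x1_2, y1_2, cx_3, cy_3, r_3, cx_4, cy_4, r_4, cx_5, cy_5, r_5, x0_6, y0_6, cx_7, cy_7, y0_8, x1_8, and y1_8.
cx_1 = 265; cy_1 = 400; r_1 = 50; x1_2 = 205; y1_2 = 120; cx_3 = 220; cy_3 = 40; r_3 = 30; cx_4 = 355; cy_4 = 85; r_4 = 65; cx_5 = 50; cy_5 = 85; r_5 = 20; x0_6 = 250; y0_6 = 135; cx_7 = 230; cy_7 = 405; y0_8 = 230; x1_8 = 310; y1_8 = 285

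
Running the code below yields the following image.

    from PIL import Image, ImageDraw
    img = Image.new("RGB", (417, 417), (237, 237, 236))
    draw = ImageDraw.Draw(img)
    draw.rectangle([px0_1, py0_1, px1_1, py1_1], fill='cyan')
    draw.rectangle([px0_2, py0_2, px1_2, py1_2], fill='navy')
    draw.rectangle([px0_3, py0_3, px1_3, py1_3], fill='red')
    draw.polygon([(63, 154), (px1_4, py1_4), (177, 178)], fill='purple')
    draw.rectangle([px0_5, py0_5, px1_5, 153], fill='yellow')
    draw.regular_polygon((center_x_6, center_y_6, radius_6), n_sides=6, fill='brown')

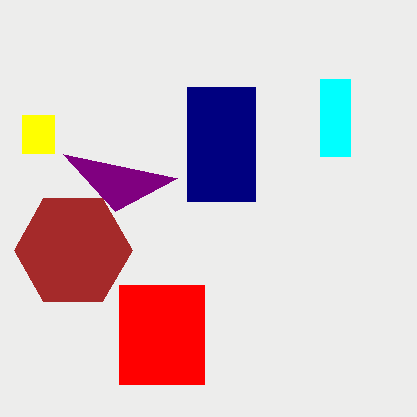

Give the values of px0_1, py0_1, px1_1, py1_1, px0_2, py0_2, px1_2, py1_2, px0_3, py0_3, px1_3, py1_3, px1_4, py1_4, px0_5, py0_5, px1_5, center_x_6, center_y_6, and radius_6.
px0_1 = 320
py0_1 = 79
px1_1 = 350
py1_1 = 156
px0_2 = 187
py0_2 = 87
px1_2 = 255
py1_2 = 201
px0_3 = 119
py0_3 = 285
px1_3 = 204
py1_3 = 384
px1_4 = 115
py1_4 = 211
px0_5 = 22
py0_5 = 115
px1_5 = 54
center_x_6 = 73
center_y_6 = 250
radius_6 = 59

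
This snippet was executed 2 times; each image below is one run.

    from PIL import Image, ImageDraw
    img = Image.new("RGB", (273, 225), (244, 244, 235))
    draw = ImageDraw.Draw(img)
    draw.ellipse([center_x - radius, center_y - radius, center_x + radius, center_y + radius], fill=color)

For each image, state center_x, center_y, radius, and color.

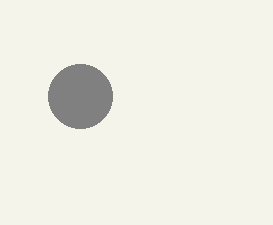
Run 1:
center_x = 80, center_y = 96, radius = 32, color = 'gray'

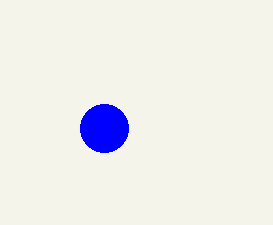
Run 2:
center_x = 104; center_y = 128; radius = 24; color = 'blue'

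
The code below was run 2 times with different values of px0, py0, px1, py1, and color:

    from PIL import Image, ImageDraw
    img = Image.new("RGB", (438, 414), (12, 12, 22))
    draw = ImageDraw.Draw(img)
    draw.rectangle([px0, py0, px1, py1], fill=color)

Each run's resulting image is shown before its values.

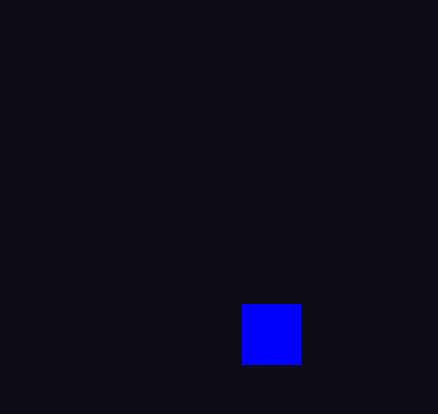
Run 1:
px0 = 242
py0 = 304
px1 = 300
py1 = 364
color = 'blue'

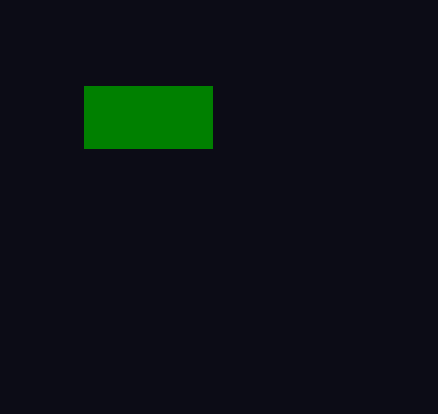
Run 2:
px0 = 84, py0 = 86, px1 = 212, py1 = 148, color = 'green'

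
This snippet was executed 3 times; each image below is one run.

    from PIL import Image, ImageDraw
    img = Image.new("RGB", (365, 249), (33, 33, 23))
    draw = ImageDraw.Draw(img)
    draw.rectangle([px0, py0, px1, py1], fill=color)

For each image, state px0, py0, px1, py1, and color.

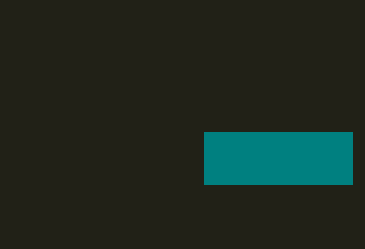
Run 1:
px0 = 204; py0 = 132; px1 = 352; py1 = 184; color = 'teal'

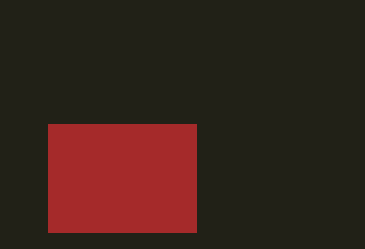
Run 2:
px0 = 48, py0 = 124, px1 = 196, py1 = 232, color = 'brown'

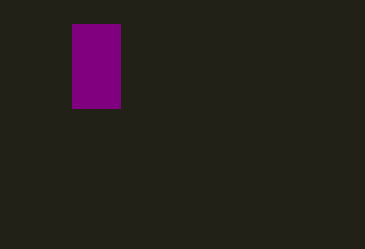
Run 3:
px0 = 72, py0 = 24, px1 = 120, py1 = 108, color = 'purple'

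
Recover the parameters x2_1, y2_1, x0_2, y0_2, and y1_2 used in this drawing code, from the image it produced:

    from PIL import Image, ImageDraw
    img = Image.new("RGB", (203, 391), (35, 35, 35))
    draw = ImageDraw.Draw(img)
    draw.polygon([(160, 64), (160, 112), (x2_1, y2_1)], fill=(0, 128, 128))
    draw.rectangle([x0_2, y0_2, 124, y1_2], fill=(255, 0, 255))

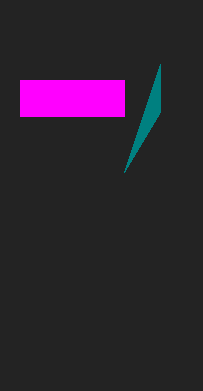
x2_1 = 124, y2_1 = 172, x0_2 = 20, y0_2 = 80, y1_2 = 116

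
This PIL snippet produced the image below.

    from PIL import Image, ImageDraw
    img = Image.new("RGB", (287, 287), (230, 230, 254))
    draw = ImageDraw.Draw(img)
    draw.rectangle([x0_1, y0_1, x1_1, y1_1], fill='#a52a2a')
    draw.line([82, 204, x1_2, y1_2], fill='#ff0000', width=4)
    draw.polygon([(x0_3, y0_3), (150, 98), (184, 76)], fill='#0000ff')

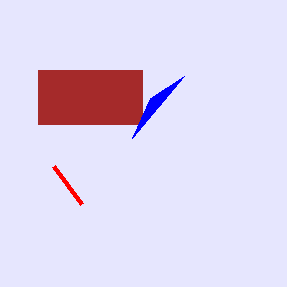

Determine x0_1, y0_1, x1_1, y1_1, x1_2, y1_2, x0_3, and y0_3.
x0_1 = 38, y0_1 = 70, x1_1 = 142, y1_1 = 124, x1_2 = 54, y1_2 = 166, x0_3 = 132, y0_3 = 138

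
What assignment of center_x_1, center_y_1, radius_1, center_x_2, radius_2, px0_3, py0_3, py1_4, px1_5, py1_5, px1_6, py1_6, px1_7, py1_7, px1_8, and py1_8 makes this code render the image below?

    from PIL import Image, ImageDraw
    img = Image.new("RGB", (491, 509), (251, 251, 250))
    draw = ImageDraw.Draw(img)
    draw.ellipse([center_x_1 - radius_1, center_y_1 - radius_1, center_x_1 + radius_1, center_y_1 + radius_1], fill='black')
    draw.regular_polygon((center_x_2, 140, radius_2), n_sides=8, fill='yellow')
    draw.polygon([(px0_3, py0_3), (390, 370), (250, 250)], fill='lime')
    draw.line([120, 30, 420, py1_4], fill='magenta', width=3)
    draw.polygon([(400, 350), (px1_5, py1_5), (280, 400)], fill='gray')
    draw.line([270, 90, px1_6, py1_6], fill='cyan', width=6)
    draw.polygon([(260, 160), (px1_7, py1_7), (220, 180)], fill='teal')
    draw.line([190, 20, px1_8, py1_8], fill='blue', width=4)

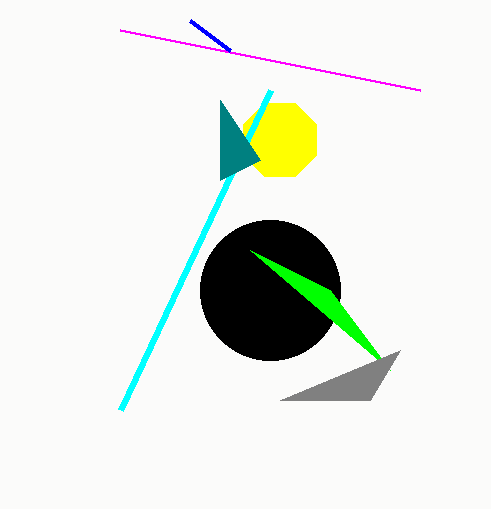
center_x_1 = 270; center_y_1 = 290; radius_1 = 70; center_x_2 = 280; radius_2 = 40; px0_3 = 330; py0_3 = 290; py1_4 = 90; px1_5 = 370; py1_5 = 400; px1_6 = 120; py1_6 = 410; px1_7 = 220; py1_7 = 100; px1_8 = 230; py1_8 = 50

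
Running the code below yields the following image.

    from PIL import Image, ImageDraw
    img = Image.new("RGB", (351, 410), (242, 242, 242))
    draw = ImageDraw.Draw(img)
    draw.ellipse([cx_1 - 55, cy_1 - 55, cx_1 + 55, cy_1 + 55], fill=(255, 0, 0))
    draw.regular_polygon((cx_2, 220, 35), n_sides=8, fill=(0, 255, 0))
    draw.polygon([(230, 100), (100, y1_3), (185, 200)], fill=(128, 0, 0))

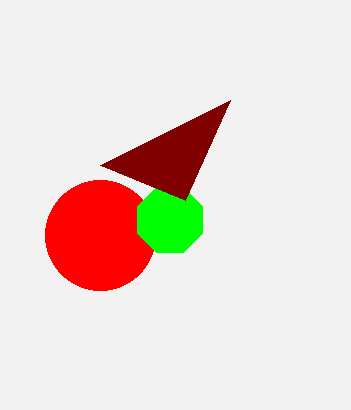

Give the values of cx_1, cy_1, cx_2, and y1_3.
cx_1 = 100; cy_1 = 235; cx_2 = 170; y1_3 = 165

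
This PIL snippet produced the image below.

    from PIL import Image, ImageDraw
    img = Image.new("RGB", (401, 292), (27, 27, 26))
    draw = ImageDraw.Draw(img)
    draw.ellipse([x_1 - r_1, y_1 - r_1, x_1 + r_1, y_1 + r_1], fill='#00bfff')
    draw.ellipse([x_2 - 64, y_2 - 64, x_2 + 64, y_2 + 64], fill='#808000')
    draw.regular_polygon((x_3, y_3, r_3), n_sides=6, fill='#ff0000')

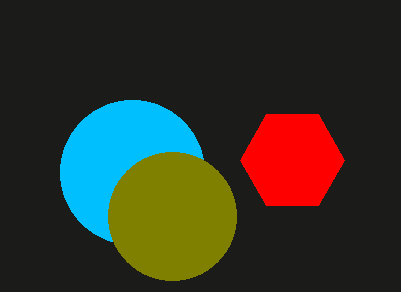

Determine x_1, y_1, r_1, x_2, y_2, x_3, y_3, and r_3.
x_1 = 132; y_1 = 172; r_1 = 72; x_2 = 172; y_2 = 216; x_3 = 292; y_3 = 160; r_3 = 52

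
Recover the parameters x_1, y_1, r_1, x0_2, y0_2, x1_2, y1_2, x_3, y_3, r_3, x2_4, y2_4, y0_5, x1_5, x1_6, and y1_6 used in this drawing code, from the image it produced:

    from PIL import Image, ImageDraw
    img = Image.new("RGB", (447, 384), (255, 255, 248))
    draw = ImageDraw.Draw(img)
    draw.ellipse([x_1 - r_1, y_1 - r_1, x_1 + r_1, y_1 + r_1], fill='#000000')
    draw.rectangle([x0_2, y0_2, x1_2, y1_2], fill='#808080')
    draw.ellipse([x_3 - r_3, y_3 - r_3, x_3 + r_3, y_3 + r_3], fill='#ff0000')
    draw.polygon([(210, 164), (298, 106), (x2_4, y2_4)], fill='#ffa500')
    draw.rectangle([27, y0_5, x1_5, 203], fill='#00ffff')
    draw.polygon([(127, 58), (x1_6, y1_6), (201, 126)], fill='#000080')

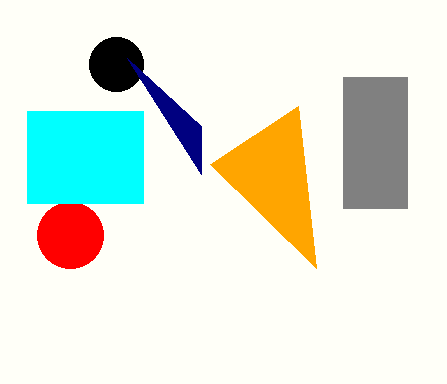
x_1 = 116; y_1 = 64; r_1 = 27; x0_2 = 343; y0_2 = 77; x1_2 = 407; y1_2 = 208; x_3 = 70; y_3 = 235; r_3 = 33; x2_4 = 316; y2_4 = 268; y0_5 = 111; x1_5 = 143; x1_6 = 201; y1_6 = 174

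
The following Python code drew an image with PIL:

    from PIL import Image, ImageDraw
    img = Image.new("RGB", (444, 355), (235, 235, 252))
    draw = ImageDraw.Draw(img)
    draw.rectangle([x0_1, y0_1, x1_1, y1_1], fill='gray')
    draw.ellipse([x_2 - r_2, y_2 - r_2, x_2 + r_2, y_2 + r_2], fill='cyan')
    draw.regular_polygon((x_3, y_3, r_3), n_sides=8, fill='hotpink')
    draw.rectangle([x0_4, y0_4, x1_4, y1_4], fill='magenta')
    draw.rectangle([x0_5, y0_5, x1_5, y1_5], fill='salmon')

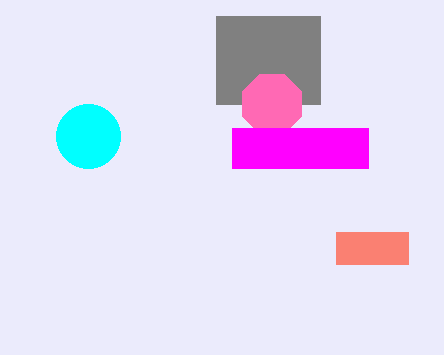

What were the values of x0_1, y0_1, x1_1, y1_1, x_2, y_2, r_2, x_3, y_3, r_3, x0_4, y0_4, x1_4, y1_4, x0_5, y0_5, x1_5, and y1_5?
x0_1 = 216; y0_1 = 16; x1_1 = 320; y1_1 = 104; x_2 = 88; y_2 = 136; r_2 = 32; x_3 = 272; y_3 = 104; r_3 = 32; x0_4 = 232; y0_4 = 128; x1_4 = 368; y1_4 = 168; x0_5 = 336; y0_5 = 232; x1_5 = 408; y1_5 = 264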